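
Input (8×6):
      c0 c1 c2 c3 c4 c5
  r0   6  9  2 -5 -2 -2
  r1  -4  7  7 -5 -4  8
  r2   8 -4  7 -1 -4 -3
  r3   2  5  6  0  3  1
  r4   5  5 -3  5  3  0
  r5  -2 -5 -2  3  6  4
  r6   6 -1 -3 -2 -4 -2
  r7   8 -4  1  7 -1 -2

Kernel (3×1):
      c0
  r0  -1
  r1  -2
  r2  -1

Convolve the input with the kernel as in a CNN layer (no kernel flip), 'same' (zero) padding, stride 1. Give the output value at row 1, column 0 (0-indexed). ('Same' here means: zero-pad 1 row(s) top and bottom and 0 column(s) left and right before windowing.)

The receptive field on the zero-padded input at this output position is [6 / -4 / 8]. Elementwise product with the kernel and sum: 6·-1 + -4·-2 + 8·-1.

-6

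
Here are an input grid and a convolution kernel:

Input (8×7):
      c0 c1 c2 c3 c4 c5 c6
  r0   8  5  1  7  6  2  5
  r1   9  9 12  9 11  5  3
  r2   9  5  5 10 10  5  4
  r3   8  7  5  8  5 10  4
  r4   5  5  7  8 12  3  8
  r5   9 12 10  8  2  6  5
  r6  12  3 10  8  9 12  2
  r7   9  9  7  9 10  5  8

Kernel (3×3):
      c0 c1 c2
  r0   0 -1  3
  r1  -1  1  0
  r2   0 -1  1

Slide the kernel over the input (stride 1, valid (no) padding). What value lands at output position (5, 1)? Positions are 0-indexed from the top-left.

The receptive field on the input at this output position is [12 10 8 / 3 10 8 / 9 7 9]. Elementwise product with the kernel and sum: 10·-1 + 8·3 + 3·-1 + 10·1 + 7·-1 + 9·1.

23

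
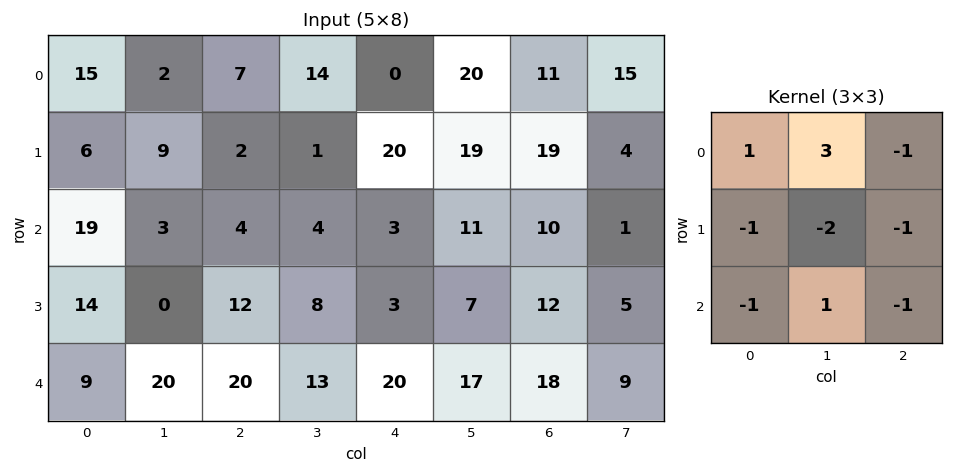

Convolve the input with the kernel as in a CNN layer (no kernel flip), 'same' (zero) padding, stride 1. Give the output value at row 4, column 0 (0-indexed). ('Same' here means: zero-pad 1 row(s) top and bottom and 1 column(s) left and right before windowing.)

4

The receptive field on the zero-padded input at this output position is [0 14 0 / 0 9 20 / 0 0 0]. Elementwise product with the kernel and sum: 0·1 + 14·3 + 0·-1 + 0·-1 + 9·-2 + 20·-1 + 0·-1 + 0·1 + 0·-1.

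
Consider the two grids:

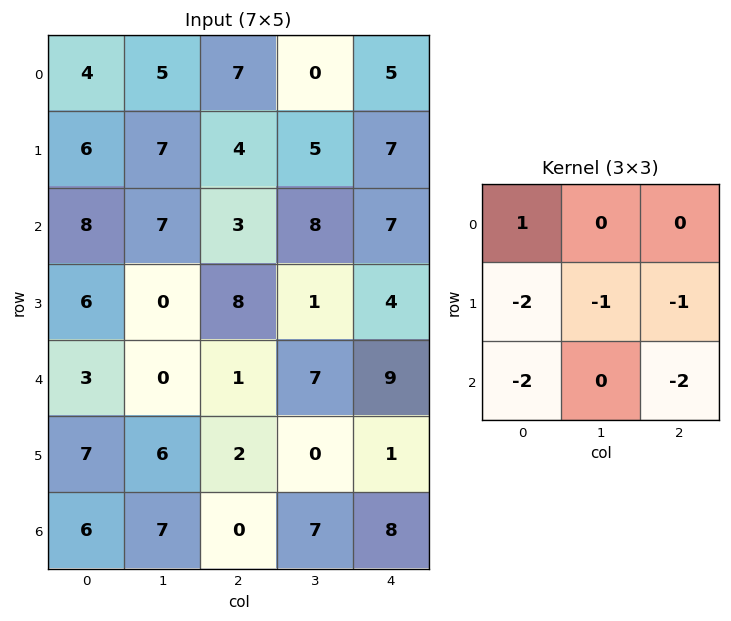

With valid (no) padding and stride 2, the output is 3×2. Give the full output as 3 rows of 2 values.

Output[0,0]: The receptive field on the input at this output position is [4 5 7 / 6 7 4 / 8 7 3]. Elementwise product with the kernel and sum: 4·1 + 6·-2 + 7·-1 + 4·-1 + 8·-2 + 3·-2.
Output[0,1]: The receptive field on the input at this output position is [7 0 5 / 4 5 7 / 3 8 7]. Elementwise product with the kernel and sum: 7·1 + 4·-2 + 5·-1 + 7·-1 + 3·-2 + 7·-2.

-41 -33
-20 -38
-31 -20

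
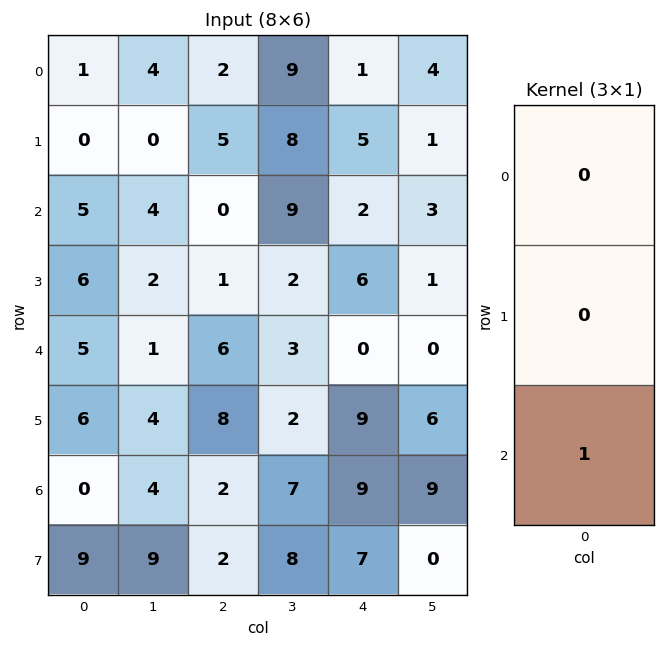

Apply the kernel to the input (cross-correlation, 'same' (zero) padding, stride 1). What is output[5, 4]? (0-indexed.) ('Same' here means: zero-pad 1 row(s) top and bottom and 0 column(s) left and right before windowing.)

9

The receptive field on the zero-padded input at this output position is [0 / 9 / 9]. Elementwise product with the kernel and sum: 9·1.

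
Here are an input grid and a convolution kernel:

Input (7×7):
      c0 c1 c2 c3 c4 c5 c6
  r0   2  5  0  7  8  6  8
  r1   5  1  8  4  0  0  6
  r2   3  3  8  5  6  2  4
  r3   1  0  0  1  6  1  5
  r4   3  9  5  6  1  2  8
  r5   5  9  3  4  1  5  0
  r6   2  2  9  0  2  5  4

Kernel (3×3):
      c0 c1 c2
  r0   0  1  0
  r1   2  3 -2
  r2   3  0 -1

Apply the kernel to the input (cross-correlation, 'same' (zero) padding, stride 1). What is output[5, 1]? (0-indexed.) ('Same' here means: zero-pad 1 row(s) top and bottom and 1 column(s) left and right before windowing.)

The receptive field on the zero-padded input at this output position is [3 9 5 / 5 9 3 / 2 2 9]. Elementwise product with the kernel and sum: 9·1 + 5·2 + 9·3 + 3·-2 + 2·3 + 9·-1.

37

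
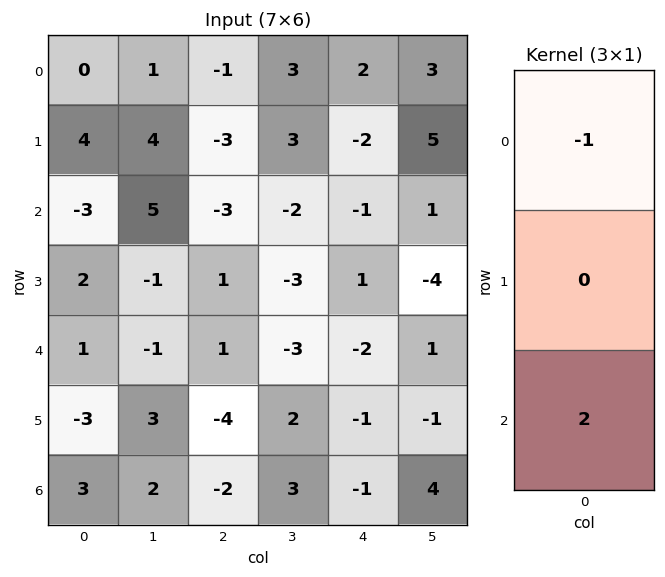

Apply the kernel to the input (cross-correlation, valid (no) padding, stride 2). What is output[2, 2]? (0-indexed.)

The receptive field on the input at this output position is [-2 / -1 / -1]. Elementwise product with the kernel and sum: -2·-1 + -1·2.

0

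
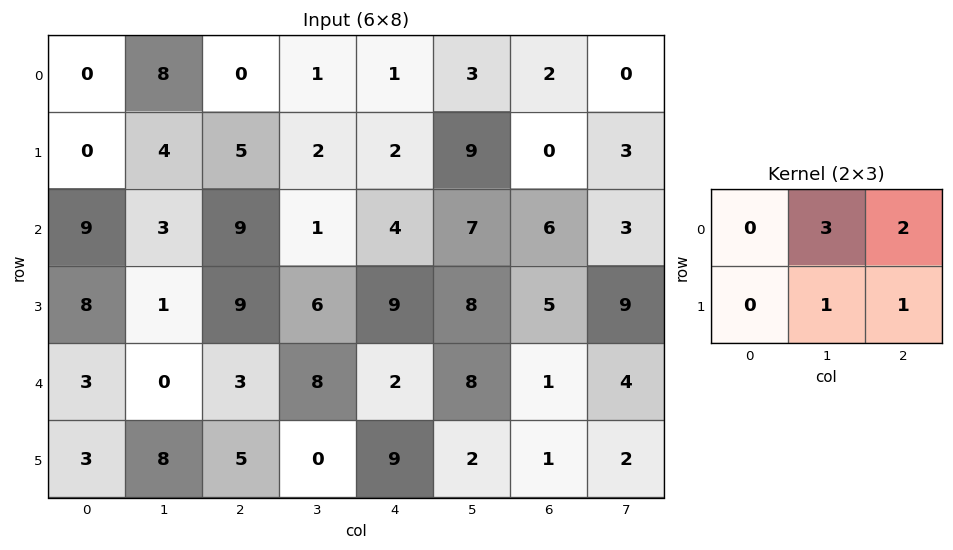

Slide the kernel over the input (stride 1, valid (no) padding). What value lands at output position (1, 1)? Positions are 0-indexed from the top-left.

The receptive field on the input at this output position is [4 5 2 / 3 9 1]. Elementwise product with the kernel and sum: 5·3 + 2·2 + 9·1 + 1·1.

29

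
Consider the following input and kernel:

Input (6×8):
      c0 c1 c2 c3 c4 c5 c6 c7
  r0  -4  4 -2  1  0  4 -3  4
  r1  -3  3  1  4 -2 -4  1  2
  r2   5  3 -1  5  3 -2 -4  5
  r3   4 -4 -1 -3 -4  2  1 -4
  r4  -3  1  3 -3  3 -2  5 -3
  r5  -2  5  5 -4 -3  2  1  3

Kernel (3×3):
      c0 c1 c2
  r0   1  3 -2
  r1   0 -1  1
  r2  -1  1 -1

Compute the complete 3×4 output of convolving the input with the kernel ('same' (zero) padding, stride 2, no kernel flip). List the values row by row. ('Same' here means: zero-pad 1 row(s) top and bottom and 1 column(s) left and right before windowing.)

2 -3 2 10
-9 10 -2 7
17 -3 -25 1

Output[0,0]: The receptive field on the zero-padded input at this output position is [0 0 0 / 0 -4 4 / 0 -3 3]. Elementwise product with the kernel and sum: 0·1 + 0·3 + 0·-2 + -4·-1 + 4·1 + 0·-1 + -3·1 + 3·-1.
Output[0,1]: The receptive field on the zero-padded input at this output position is [0 0 0 / 4 -2 1 / 3 1 4]. Elementwise product with the kernel and sum: 0·1 + 0·3 + 0·-2 + -2·-1 + 1·1 + 3·-1 + 1·1 + 4·-1.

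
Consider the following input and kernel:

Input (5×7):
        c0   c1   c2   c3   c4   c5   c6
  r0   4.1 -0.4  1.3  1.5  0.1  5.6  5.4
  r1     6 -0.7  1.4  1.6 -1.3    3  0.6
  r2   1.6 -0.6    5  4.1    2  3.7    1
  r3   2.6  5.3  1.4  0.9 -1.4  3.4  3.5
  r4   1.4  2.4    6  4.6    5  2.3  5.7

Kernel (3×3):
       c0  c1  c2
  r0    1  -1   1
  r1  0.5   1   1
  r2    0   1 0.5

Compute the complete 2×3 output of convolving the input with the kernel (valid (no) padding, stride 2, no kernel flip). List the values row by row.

11.4 6 7.05
20.6 10.2 10.65

Output[0,0]: The receptive field on the input at this output position is [4.1 -0.4 1.3 / 6 -0.7 1.4 / 1.6 -0.6 5]. Elementwise product with the kernel and sum: 4.1·1 + -0.4·-1 + 1.3·1 + 6·0.5 + -0.7·1 + 1.4·1 + -0.6·1 + 5·0.5.
Output[0,1]: The receptive field on the input at this output position is [1.3 1.5 0.1 / 1.4 1.6 -1.3 / 5 4.1 2]. Elementwise product with the kernel and sum: 1.3·1 + 1.5·-1 + 0.1·1 + 1.4·0.5 + 1.6·1 + -1.3·1 + 4.1·1 + 2·0.5.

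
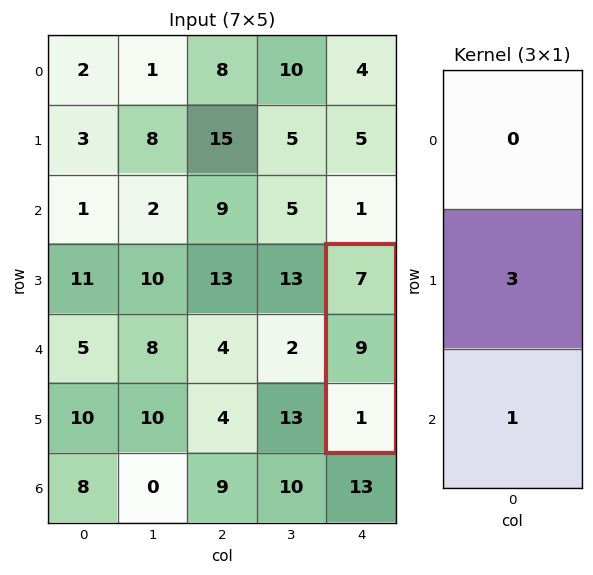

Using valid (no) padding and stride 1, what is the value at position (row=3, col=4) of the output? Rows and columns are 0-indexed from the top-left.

28

The receptive field on the input at this output position is [7 / 9 / 1]. Elementwise product with the kernel and sum: 9·3 + 1·1.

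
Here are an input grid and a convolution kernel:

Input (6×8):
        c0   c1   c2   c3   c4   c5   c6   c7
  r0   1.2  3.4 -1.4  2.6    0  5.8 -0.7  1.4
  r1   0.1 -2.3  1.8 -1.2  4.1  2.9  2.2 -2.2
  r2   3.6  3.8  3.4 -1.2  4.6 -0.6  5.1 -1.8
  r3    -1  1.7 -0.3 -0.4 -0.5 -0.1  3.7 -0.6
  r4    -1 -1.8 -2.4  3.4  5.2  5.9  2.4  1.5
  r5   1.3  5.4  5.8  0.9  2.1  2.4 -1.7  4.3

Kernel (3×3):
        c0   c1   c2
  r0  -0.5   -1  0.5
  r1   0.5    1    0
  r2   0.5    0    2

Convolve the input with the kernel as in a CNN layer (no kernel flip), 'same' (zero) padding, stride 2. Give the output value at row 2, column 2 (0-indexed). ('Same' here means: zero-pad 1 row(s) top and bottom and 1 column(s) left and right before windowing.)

12.8

The receptive field on the zero-padded input at this output position is [-0.4 -0.5 -0.1 / 3.4 5.2 5.9 / 0.9 2.1 2.4]. Elementwise product with the kernel and sum: -0.4·-0.5 + -0.5·-1 + -0.1·0.5 + 3.4·0.5 + 5.2·1 + 0.9·0.5 + 2.4·2.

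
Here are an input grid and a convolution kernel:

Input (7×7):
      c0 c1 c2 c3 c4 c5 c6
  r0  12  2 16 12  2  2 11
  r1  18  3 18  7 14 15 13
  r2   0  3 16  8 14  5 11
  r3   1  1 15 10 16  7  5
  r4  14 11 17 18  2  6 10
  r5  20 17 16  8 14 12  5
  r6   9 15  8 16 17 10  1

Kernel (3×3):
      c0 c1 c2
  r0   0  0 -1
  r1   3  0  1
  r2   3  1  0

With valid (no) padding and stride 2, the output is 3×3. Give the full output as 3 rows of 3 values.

59 122 91
55 116 54
101 100 98

Output[0,0]: The receptive field on the input at this output position is [12 2 16 / 18 3 18 / 0 3 16]. Elementwise product with the kernel and sum: 16·-1 + 18·3 + 18·1 + 0·3 + 3·1.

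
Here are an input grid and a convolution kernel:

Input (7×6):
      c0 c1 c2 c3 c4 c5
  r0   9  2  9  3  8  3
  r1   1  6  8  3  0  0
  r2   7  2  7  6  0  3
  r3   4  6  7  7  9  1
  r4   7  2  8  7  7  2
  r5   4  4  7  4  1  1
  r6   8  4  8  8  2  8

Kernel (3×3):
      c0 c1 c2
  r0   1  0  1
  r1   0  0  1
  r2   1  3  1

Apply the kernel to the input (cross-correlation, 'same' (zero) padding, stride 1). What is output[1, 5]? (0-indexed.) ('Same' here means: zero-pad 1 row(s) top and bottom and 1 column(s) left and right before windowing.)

The receptive field on the zero-padded input at this output position is [8 3 0 / 0 0 0 / 0 3 0]. Elementwise product with the kernel and sum: 8·1 + 0·1 + 0·1 + 0·1 + 3·3 + 0·1.

17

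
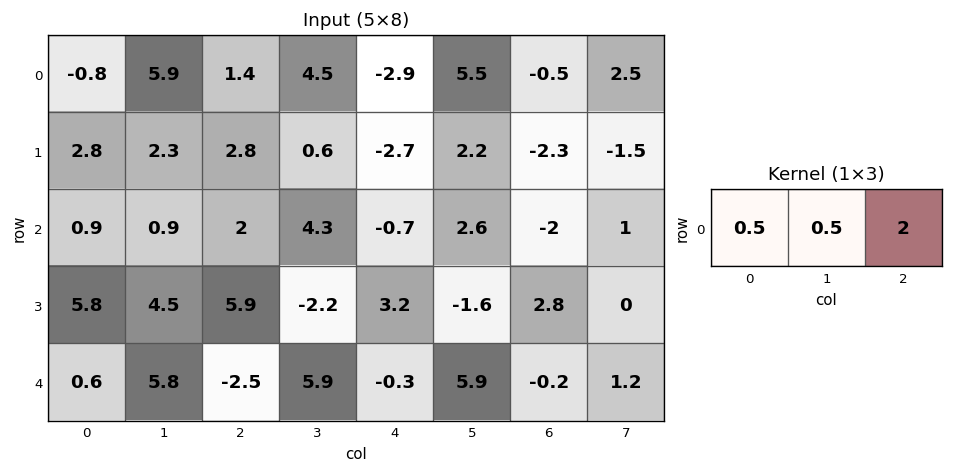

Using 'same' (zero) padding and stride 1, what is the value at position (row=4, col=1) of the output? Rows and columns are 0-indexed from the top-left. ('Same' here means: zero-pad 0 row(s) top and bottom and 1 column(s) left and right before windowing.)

-1.8

The receptive field on the zero-padded input at this output position is [0.6 5.8 -2.5]. Elementwise product with the kernel and sum: 0.6·0.5 + 5.8·0.5 + -2.5·2.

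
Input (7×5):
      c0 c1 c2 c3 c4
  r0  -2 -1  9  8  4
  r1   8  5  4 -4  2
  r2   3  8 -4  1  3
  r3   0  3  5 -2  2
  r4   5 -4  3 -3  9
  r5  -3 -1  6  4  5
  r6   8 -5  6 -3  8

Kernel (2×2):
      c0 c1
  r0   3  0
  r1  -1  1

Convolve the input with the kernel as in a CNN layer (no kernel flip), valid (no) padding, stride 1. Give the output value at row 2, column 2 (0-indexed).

The receptive field on the input at this output position is [-4 1 / 5 -2]. Elementwise product with the kernel and sum: -4·3 + 5·-1 + -2·1.

-19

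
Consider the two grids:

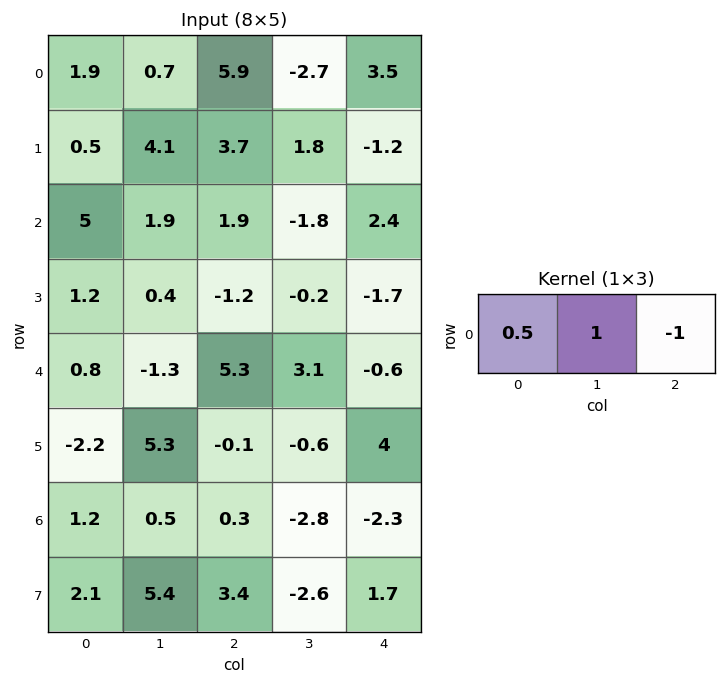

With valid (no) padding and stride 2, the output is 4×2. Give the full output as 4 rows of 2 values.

-4.25 -3.25
2.5 -3.25
-6.2 6.35
0.8 -0.35

Output[0,0]: The receptive field on the input at this output position is [1.9 0.7 5.9]. Elementwise product with the kernel and sum: 1.9·0.5 + 0.7·1 + 5.9·-1.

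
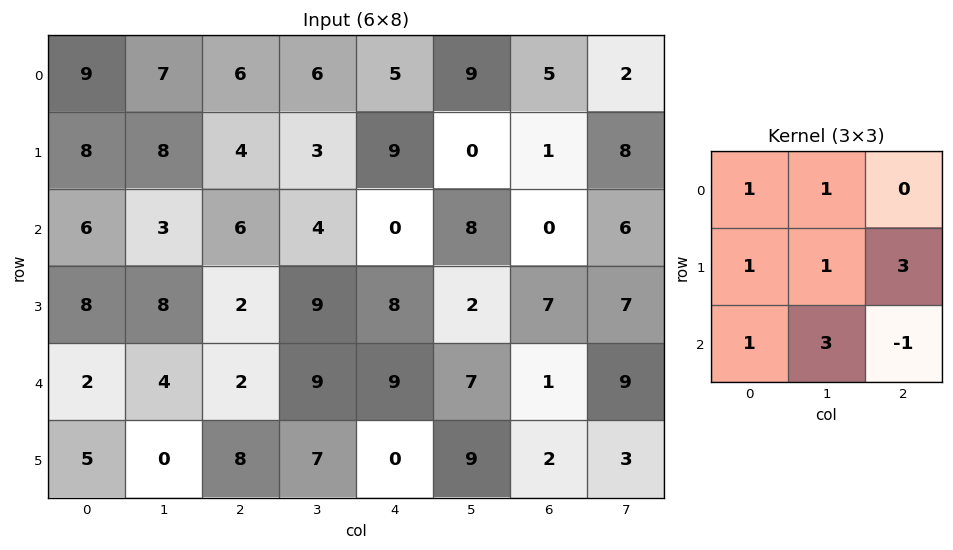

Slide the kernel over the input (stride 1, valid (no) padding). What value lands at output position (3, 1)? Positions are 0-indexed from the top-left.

The receptive field on the input at this output position is [8 2 9 / 4 2 9 / 0 8 7]. Elementwise product with the kernel and sum: 8·1 + 2·1 + 4·1 + 2·1 + 9·3 + 0·1 + 8·3 + 7·-1.

60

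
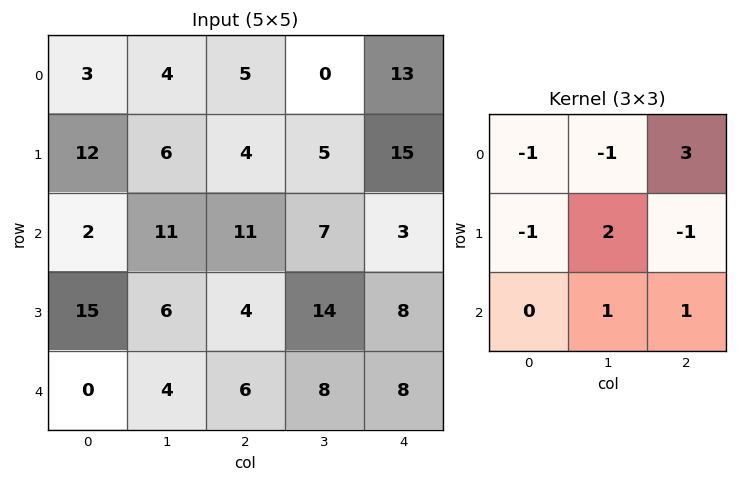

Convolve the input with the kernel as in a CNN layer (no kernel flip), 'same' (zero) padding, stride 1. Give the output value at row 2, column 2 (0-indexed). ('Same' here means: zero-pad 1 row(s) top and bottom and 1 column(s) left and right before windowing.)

27

The receptive field on the zero-padded input at this output position is [6 4 5 / 11 11 7 / 6 4 14]. Elementwise product with the kernel and sum: 6·-1 + 4·-1 + 5·3 + 11·-1 + 11·2 + 7·-1 + 4·1 + 14·1.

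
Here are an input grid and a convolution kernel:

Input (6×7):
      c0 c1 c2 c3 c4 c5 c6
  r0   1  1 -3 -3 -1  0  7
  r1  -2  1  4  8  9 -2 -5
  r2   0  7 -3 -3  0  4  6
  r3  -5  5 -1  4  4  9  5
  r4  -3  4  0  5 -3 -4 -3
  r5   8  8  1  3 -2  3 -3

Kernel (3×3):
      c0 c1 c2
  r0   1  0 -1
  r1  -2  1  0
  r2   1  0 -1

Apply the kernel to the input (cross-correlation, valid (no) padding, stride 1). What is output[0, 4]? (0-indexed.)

-34

The receptive field on the input at this output position is [-1 0 7 / 9 -2 -5 / 0 4 6]. Elementwise product with the kernel and sum: -1·1 + 7·-1 + 9·-2 + -2·1 + 0·1 + 6·-1.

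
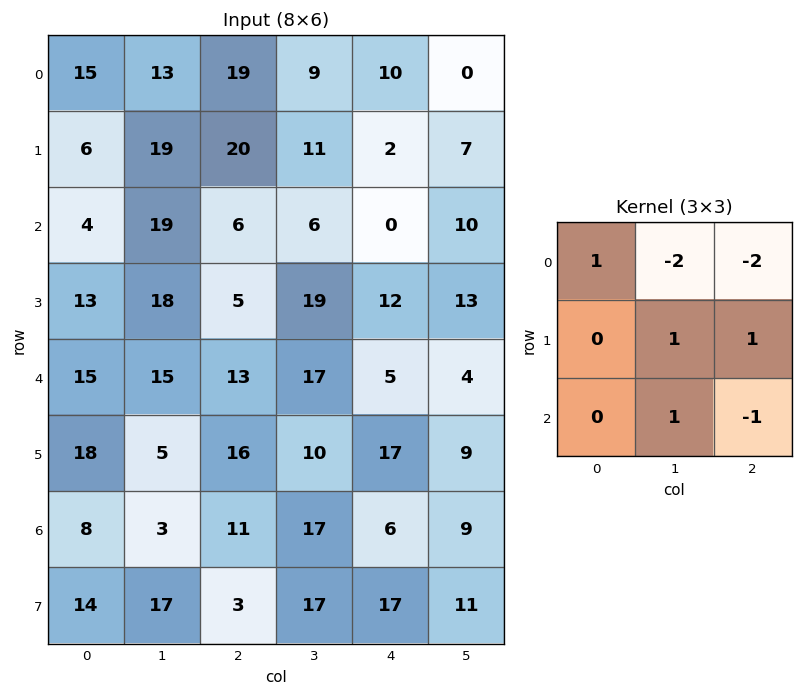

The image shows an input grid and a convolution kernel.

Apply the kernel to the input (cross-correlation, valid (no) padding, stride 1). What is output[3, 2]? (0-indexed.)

The receptive field on the input at this output position is [5 19 12 / 13 17 5 / 16 10 17]. Elementwise product with the kernel and sum: 5·1 + 19·-2 + 12·-2 + 17·1 + 5·1 + 10·1 + 17·-1.

-42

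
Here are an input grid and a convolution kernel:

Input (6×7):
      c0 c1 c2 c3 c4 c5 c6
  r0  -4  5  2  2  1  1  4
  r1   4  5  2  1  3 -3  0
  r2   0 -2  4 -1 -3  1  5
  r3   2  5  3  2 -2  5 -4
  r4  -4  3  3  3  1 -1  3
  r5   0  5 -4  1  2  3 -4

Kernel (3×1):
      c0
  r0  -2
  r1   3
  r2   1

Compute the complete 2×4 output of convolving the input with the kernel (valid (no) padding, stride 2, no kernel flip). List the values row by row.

Output[0,0]: The receptive field on the input at this output position is [-4 / 4 / 0]. Elementwise product with the kernel and sum: -4·-2 + 4·3 + 0·1.
Output[0,1]: The receptive field on the input at this output position is [2 / 2 / 4]. Elementwise product with the kernel and sum: 2·-2 + 2·3 + 4·1.

20 6 4 -3
2 4 1 -19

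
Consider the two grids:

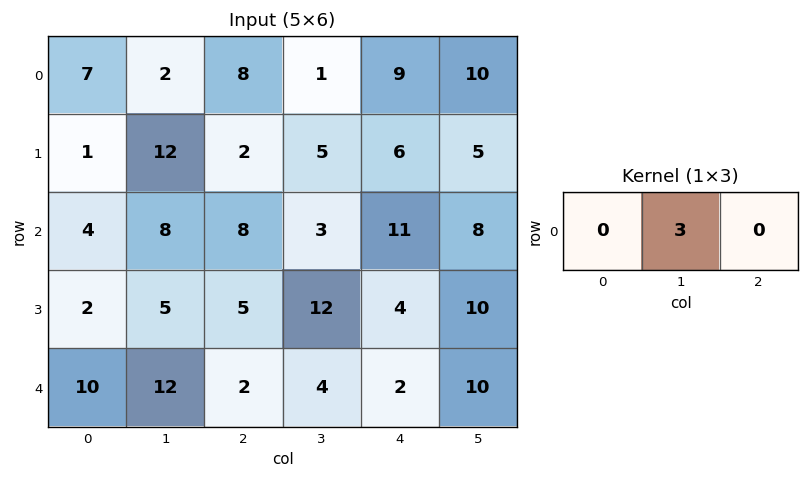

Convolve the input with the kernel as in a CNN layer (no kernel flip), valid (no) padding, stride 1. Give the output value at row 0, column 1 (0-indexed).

24

The receptive field on the input at this output position is [2 8 1]. Elementwise product with the kernel and sum: 8·3.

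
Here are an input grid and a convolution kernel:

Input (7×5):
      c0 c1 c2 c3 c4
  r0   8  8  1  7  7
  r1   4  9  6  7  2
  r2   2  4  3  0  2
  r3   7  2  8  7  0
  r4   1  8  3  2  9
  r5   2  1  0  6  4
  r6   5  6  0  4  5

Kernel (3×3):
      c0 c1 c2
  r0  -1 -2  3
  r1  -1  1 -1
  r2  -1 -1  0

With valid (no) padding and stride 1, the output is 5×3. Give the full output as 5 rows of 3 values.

Output[0,0]: The receptive field on the input at this output position is [8 8 1 / 4 9 6 / 2 4 3]. Elementwise product with the kernel and sum: 8·-1 + 8·-2 + 1·3 + 4·-1 + 9·1 + 6·-1 + 2·-1 + 4·-1.

-28 -6 2
-14 -11 -34
-23 -22 -3
14 -5 -38
-20 -21 18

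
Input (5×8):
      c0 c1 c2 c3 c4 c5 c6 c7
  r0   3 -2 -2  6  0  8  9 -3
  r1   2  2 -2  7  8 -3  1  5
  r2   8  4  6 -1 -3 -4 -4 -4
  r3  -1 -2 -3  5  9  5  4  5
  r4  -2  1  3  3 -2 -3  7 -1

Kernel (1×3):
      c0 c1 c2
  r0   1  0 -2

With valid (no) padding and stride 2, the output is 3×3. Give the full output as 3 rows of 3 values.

Output[0,0]: The receptive field on the input at this output position is [3 -2 -2]. Elementwise product with the kernel and sum: 3·1 + -2·-2.
Output[0,1]: The receptive field on the input at this output position is [-2 6 0]. Elementwise product with the kernel and sum: -2·1 + 0·-2.

7 -2 -18
-4 12 5
-8 7 -16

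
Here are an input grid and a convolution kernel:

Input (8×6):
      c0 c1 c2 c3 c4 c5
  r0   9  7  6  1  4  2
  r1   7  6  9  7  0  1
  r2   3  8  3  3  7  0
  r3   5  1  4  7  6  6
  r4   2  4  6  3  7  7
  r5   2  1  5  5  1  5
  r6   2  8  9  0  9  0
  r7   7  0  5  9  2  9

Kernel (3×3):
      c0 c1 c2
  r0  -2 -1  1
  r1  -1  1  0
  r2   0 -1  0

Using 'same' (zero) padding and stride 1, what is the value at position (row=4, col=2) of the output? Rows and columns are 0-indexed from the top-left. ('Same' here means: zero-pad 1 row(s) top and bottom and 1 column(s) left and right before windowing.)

The receptive field on the zero-padded input at this output position is [1 4 7 / 4 6 3 / 1 5 5]. Elementwise product with the kernel and sum: 1·-2 + 4·-1 + 7·1 + 4·-1 + 6·1 + 5·-1.

-2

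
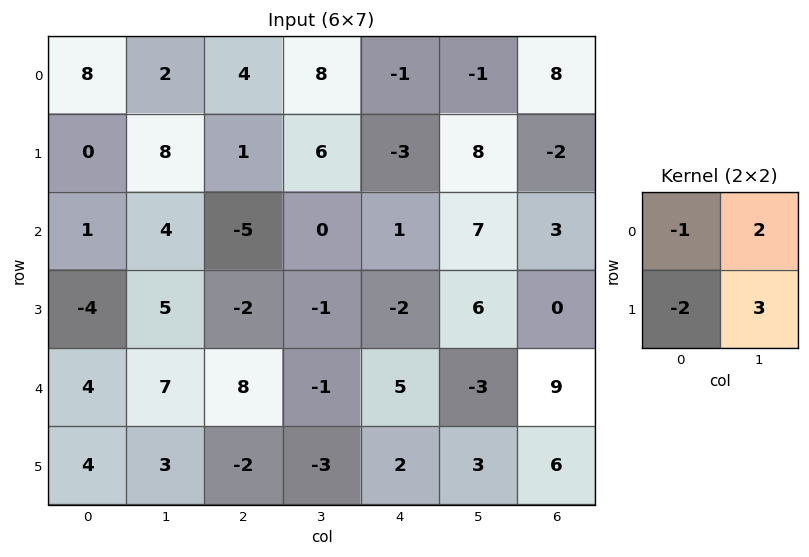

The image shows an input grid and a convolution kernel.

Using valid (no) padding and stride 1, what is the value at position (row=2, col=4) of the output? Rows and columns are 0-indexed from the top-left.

The receptive field on the input at this output position is [1 7 / -2 6]. Elementwise product with the kernel and sum: 1·-1 + 7·2 + -2·-2 + 6·3.

35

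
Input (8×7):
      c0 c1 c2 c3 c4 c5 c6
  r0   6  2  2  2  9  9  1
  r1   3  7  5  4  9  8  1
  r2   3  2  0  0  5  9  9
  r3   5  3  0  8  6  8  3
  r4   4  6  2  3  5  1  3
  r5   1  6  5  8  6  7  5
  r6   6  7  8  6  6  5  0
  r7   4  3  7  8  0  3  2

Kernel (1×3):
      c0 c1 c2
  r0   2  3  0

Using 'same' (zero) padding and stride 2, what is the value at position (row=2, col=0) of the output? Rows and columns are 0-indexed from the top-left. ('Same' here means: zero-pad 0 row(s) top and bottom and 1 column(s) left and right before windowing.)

12

The receptive field on the zero-padded input at this output position is [0 4 6]. Elementwise product with the kernel and sum: 0·2 + 4·3.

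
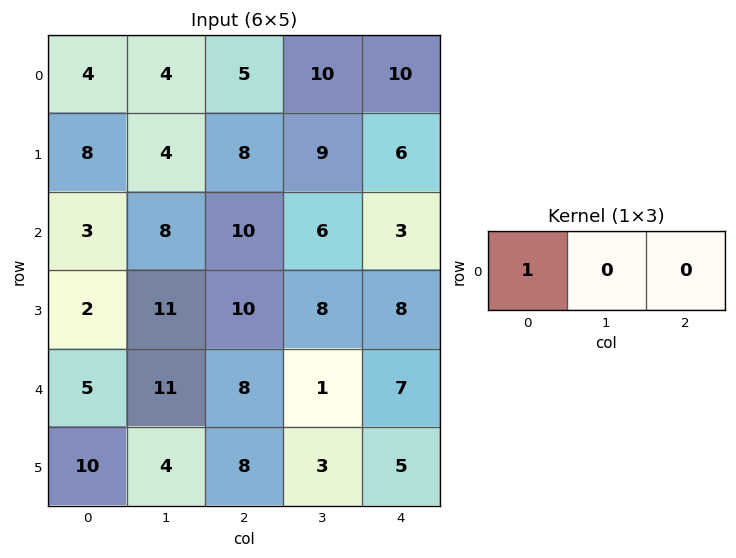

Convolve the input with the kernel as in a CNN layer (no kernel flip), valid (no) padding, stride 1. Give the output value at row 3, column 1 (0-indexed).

The receptive field on the input at this output position is [11 10 8]. Elementwise product with the kernel and sum: 11·1.

11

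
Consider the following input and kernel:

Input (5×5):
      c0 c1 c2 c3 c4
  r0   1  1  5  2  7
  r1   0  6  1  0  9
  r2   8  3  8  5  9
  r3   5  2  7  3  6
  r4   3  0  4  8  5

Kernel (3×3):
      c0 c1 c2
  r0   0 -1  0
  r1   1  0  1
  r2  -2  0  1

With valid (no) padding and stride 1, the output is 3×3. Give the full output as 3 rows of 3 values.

-8 0 1
7 6 9
7 5 5

Output[0,0]: The receptive field on the input at this output position is [1 1 5 / 0 6 1 / 8 3 8]. Elementwise product with the kernel and sum: 1·-1 + 0·1 + 1·1 + 8·-2 + 8·1.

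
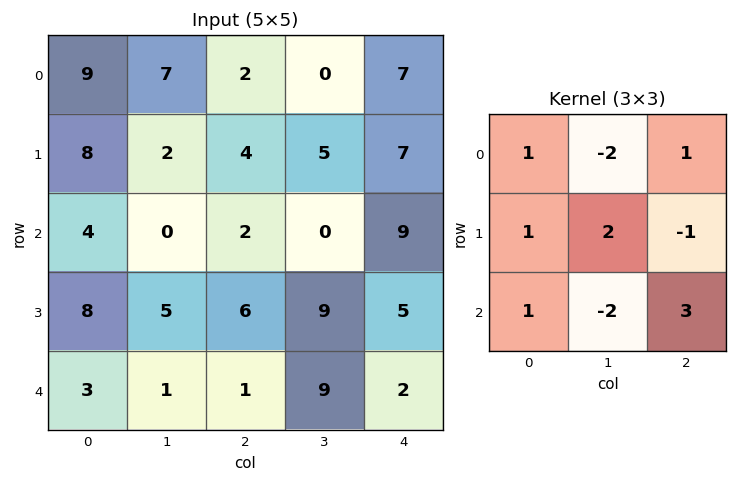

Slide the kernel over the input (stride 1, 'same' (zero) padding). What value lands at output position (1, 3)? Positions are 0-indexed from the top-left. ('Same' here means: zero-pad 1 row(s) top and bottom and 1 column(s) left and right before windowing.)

45

The receptive field on the zero-padded input at this output position is [2 0 7 / 4 5 7 / 2 0 9]. Elementwise product with the kernel and sum: 2·1 + 0·-2 + 7·1 + 4·1 + 5·2 + 7·-1 + 2·1 + 0·-2 + 9·3.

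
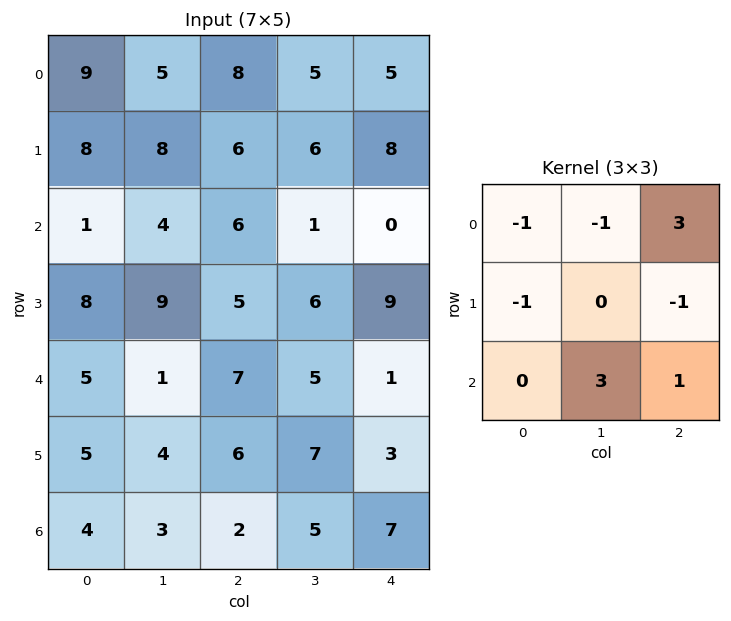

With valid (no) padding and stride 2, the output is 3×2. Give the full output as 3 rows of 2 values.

Output[0,0]: The receptive field on the input at this output position is [9 5 8 / 8 8 6 / 1 4 6]. Elementwise product with the kernel and sum: 9·-1 + 5·-1 + 8·3 + 8·-1 + 6·-1 + 4·3 + 6·1.

14 -9
10 -5
15 4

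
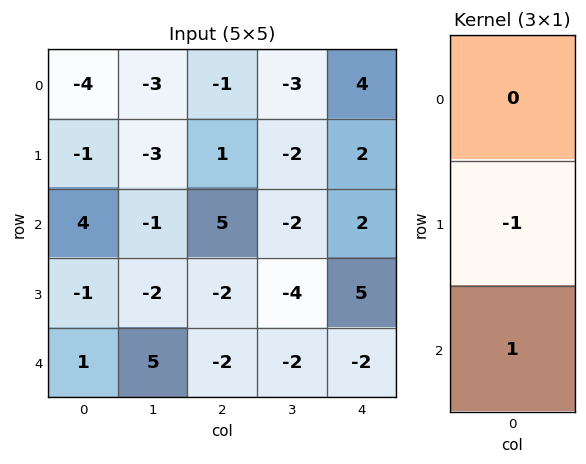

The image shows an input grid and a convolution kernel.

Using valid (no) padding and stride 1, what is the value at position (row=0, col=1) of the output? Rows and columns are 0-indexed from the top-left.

The receptive field on the input at this output position is [-3 / -3 / -1]. Elementwise product with the kernel and sum: -3·-1 + -1·1.

2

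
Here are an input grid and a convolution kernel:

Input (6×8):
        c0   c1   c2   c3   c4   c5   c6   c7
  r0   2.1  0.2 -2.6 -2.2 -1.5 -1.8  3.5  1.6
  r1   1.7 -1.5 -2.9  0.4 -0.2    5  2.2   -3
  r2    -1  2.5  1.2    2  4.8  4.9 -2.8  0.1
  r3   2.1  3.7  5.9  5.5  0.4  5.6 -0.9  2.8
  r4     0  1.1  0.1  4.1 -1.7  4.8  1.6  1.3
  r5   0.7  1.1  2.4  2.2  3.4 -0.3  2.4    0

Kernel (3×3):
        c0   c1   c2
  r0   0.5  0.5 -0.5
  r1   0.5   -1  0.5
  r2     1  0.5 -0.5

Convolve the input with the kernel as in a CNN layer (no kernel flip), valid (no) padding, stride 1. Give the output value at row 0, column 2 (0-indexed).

-3.8

The receptive field on the input at this output position is [-2.6 -2.2 -1.5 / -2.9 0.4 -0.2 / 1.2 2 4.8]. Elementwise product with the kernel and sum: -2.6·0.5 + -2.2·0.5 + -1.5·-0.5 + -2.9·0.5 + 0.4·-1 + -0.2·0.5 + 1.2·1 + 2·0.5 + 4.8·-0.5.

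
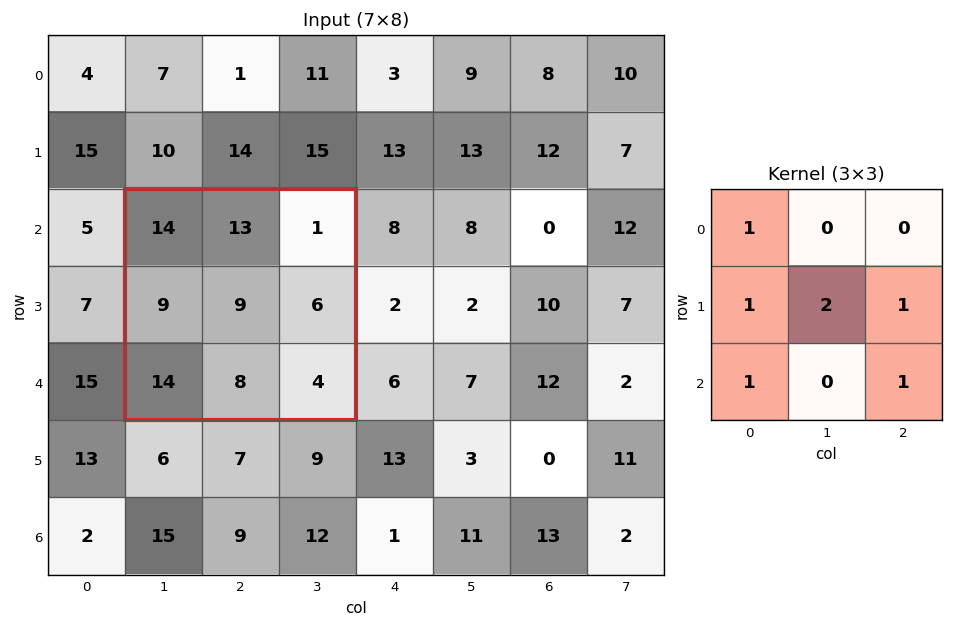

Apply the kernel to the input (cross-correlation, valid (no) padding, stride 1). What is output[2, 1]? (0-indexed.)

The receptive field on the input at this output position is [14 13 1 / 9 9 6 / 14 8 4]. Elementwise product with the kernel and sum: 14·1 + 9·1 + 9·2 + 6·1 + 14·1 + 4·1.

65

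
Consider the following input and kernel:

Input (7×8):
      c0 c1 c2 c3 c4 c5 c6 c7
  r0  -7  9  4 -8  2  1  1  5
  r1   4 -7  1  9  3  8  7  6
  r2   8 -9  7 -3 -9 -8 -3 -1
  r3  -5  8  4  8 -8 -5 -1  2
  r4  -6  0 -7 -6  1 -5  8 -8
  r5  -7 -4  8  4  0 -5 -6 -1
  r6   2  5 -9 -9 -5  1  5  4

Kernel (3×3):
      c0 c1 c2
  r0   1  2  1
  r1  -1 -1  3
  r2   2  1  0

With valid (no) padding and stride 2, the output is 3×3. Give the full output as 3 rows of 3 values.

Output[0,0]: The receptive field on the input at this output position is [-7 9 4 / 4 -7 1 / 8 -9 7]. Elementwise product with the kernel and sum: -7·1 + 9·2 + 4·1 + 4·-1 + -7·-1 + 1·3 + 8·2 + -9·1.
Output[0,1]: The receptive field on the input at this output position is [4 -8 2 / 1 9 3 / 7 -3 -9]. Elementwise product with the kernel and sum: 4·1 + -8·2 + 2·1 + 1·-1 + 9·-1 + 3·3 + 7·2 + -3·1.

28 0 -11
-6 -64 -21
31 -57 -23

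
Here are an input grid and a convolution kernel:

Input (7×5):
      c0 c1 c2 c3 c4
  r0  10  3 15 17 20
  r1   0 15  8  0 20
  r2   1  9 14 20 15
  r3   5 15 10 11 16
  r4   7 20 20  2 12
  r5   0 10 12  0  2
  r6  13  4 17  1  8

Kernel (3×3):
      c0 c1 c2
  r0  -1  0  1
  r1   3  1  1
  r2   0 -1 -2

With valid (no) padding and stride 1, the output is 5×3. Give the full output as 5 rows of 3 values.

Output[0,0]: The receptive field on the input at this output position is [10 3 15 / 0 15 8 / 1 9 14]. Elementwise product with the kernel and sum: 10·-1 + 15·1 + 0·3 + 15·1 + 8·1 + 9·-1 + 14·-2.

-9 13 -1
-1 14 46
-7 53 32
32 66 76
-3 5 13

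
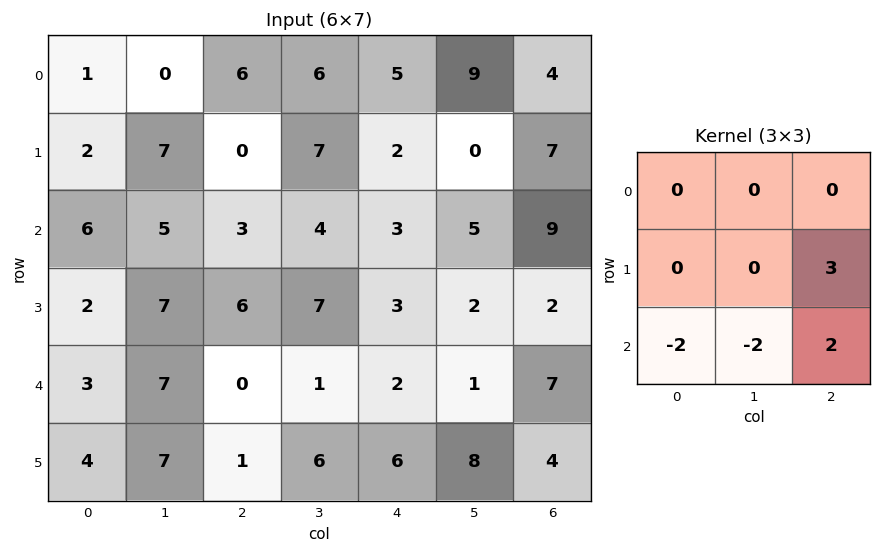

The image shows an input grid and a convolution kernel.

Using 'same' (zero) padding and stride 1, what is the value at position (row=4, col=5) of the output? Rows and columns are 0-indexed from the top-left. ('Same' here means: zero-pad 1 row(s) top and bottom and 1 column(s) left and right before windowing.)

The receptive field on the zero-padded input at this output position is [3 2 2 / 2 1 7 / 6 8 4]. Elementwise product with the kernel and sum: 7·3 + 6·-2 + 8·-2 + 4·2.

1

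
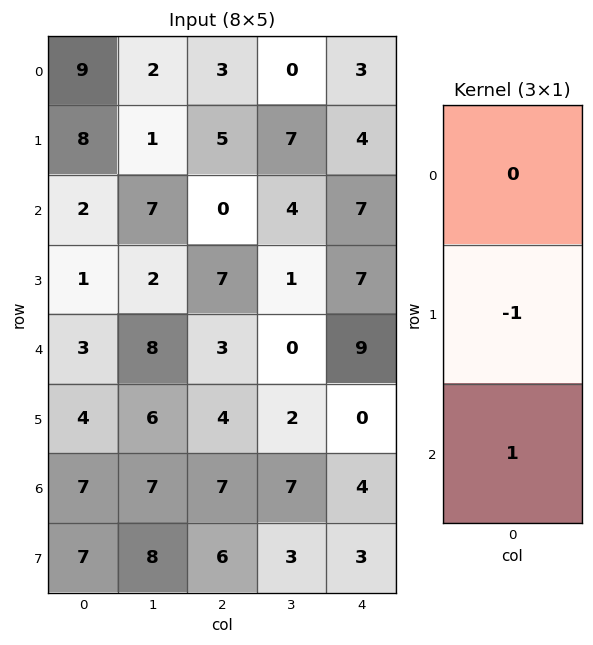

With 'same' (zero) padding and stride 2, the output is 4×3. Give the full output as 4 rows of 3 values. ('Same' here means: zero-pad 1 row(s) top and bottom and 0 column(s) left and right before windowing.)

Output[0,0]: The receptive field on the zero-padded input at this output position is [0 / 9 / 8]. Elementwise product with the kernel and sum: 9·-1 + 8·1.

-1 2 1
-1 7 0
1 1 -9
0 -1 -1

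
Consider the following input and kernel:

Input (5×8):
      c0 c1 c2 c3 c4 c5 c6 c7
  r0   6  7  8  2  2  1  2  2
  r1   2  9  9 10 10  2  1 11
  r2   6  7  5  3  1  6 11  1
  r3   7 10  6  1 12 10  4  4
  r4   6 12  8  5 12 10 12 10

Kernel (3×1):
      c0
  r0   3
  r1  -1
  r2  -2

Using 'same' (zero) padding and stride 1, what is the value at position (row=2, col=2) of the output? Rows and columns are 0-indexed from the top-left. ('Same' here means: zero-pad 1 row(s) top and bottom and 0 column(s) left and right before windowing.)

10

The receptive field on the zero-padded input at this output position is [9 / 5 / 6]. Elementwise product with the kernel and sum: 9·3 + 5·-1 + 6·-2.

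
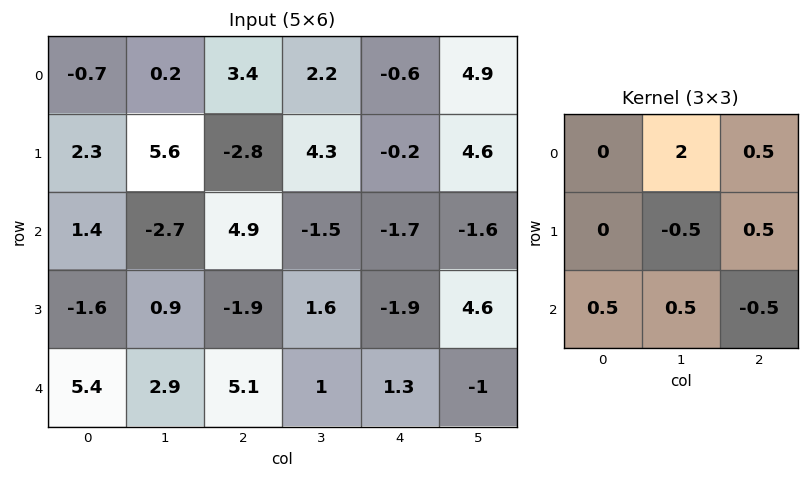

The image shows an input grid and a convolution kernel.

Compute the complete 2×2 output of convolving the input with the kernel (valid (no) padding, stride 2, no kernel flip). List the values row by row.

Output[0,0]: The receptive field on the input at this output position is [-0.7 0.2 3.4 / 2.3 5.6 -2.8 / 1.4 -2.7 4.9]. Elementwise product with the kernel and sum: 0.2·2 + 3.4·0.5 + 5.6·-0.5 + -2.8·0.5 + 1.4·0.5 + -2.7·0.5 + 4.9·-0.5.

-5.2 4.4
-2.75 -3.2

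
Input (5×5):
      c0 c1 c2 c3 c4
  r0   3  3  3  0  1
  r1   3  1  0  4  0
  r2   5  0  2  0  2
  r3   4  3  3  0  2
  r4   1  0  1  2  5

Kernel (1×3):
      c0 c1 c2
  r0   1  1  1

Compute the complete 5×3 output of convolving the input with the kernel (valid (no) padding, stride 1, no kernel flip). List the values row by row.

Output[0,0]: The receptive field on the input at this output position is [3 3 3]. Elementwise product with the kernel and sum: 3·1 + 3·1 + 3·1.
Output[0,1]: The receptive field on the input at this output position is [3 3 0]. Elementwise product with the kernel and sum: 3·1 + 3·1 + 0·1.

9 6 4
4 5 4
7 2 4
10 6 5
2 3 8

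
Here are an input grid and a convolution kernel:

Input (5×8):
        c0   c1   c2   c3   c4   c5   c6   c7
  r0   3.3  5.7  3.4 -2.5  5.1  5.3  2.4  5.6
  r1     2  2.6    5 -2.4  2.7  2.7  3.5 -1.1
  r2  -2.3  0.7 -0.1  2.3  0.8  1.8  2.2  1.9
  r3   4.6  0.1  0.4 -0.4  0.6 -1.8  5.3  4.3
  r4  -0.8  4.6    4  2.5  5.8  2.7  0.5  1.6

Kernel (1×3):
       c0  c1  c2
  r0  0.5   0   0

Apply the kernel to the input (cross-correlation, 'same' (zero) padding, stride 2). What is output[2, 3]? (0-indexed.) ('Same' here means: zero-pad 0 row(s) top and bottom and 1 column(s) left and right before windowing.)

1.35

The receptive field on the zero-padded input at this output position is [2.7 0.5 1.6]. Elementwise product with the kernel and sum: 2.7·0.5.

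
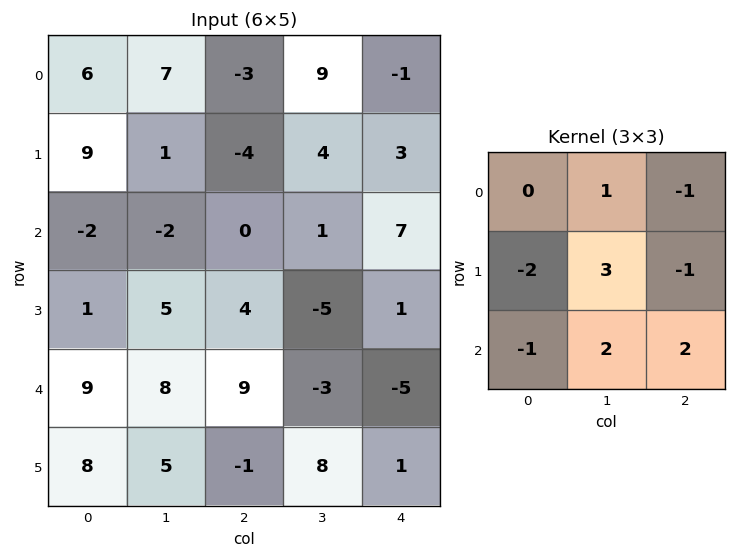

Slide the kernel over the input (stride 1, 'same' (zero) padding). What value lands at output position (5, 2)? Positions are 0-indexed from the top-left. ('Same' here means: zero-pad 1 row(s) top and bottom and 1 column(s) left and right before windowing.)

-9

The receptive field on the zero-padded input at this output position is [8 9 -3 / 5 -1 8 / 0 0 0]. Elementwise product with the kernel and sum: 9·1 + -3·-1 + 5·-2 + -1·3 + 8·-1 + 0·-1 + 0·2 + 0·2.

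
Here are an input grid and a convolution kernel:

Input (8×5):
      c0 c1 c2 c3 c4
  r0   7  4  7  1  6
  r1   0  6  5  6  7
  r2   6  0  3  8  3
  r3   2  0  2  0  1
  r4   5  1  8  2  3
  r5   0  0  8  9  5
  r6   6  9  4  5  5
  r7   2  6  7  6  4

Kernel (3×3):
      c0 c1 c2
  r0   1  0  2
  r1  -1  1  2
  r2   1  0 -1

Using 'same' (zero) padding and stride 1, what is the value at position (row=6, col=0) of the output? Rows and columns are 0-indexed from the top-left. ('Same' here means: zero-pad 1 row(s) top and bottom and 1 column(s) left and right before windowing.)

18

The receptive field on the zero-padded input at this output position is [0 0 0 / 0 6 9 / 0 2 6]. Elementwise product with the kernel and sum: 0·1 + 0·2 + 0·-1 + 6·1 + 9·2 + 0·1 + 6·-1.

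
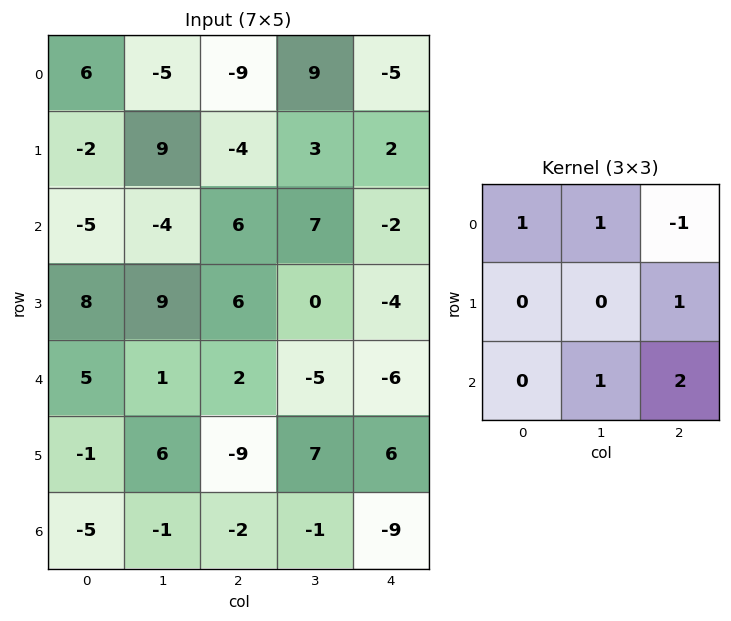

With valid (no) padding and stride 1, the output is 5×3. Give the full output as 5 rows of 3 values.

14 0 10
38 15 -13
-4 -13 -6
1 15 23
-10 11 -10

Output[0,0]: The receptive field on the input at this output position is [6 -5 -9 / -2 9 -4 / -5 -4 6]. Elementwise product with the kernel and sum: 6·1 + -5·1 + -9·-1 + -4·1 + -4·1 + 6·2.
Output[0,1]: The receptive field on the input at this output position is [-5 -9 9 / 9 -4 3 / -4 6 7]. Elementwise product with the kernel and sum: -5·1 + -9·1 + 9·-1 + 3·1 + 6·1 + 7·2.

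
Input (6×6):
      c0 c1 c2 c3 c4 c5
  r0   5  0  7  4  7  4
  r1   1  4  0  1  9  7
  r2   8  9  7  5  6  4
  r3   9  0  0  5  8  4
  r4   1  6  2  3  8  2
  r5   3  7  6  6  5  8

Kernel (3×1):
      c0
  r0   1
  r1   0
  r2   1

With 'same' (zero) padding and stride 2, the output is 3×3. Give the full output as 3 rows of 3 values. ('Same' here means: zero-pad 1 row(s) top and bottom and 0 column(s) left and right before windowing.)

Output[0,0]: The receptive field on the zero-padded input at this output position is [0 / 5 / 1]. Elementwise product with the kernel and sum: 0·1 + 1·1.
Output[0,1]: The receptive field on the zero-padded input at this output position is [0 / 7 / 0]. Elementwise product with the kernel and sum: 0·1 + 0·1.

1 0 9
10 0 17
12 6 13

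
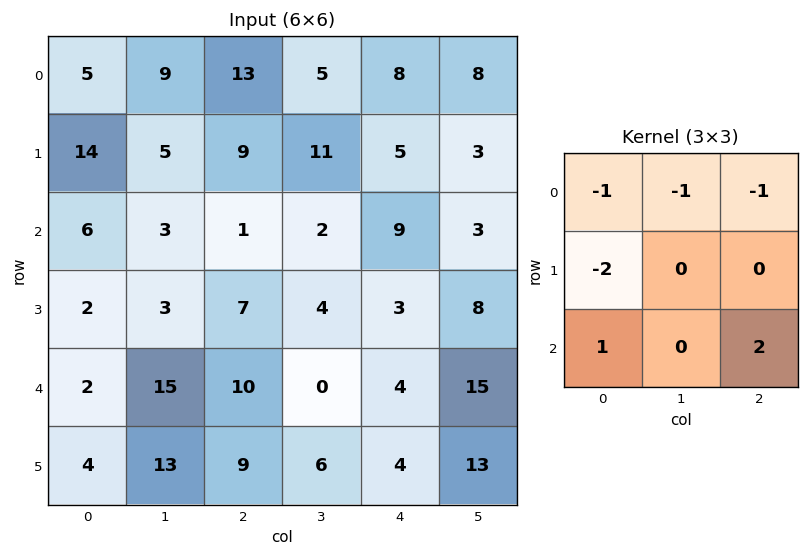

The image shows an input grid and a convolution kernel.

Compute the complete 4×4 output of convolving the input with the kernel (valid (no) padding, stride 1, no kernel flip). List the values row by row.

-47 -30 -25 -35
-24 -20 -14 -3
8 3 -8 8
6 -19 -17 17

Output[0,0]: The receptive field on the input at this output position is [5 9 13 / 14 5 9 / 6 3 1]. Elementwise product with the kernel and sum: 5·-1 + 9·-1 + 13·-1 + 14·-2 + 6·1 + 1·2.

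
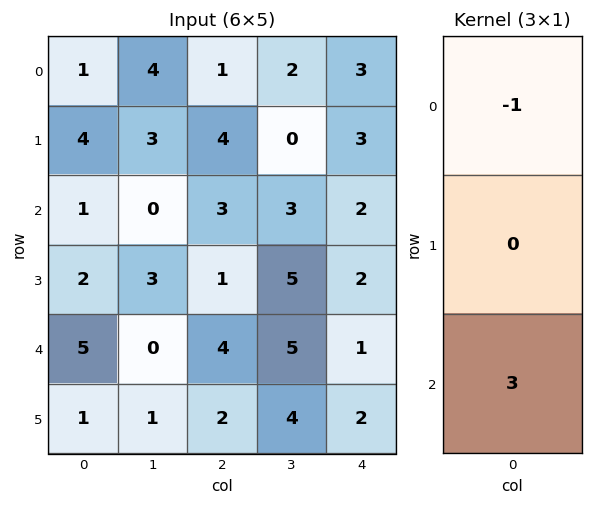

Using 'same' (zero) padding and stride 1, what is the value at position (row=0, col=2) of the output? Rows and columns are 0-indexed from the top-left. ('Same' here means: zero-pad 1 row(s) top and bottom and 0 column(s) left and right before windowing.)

12

The receptive field on the zero-padded input at this output position is [0 / 1 / 4]. Elementwise product with the kernel and sum: 0·-1 + 4·3.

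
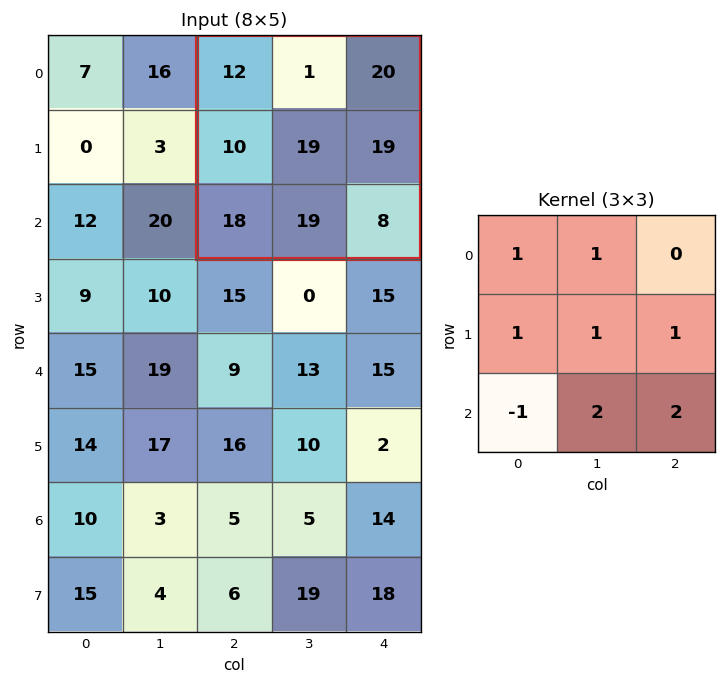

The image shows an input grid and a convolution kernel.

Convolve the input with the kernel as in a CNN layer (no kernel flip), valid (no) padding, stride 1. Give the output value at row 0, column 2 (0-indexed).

The receptive field on the input at this output position is [12 1 20 / 10 19 19 / 18 19 8]. Elementwise product with the kernel and sum: 12·1 + 1·1 + 10·1 + 19·1 + 19·1 + 18·-1 + 19·2 + 8·2.

97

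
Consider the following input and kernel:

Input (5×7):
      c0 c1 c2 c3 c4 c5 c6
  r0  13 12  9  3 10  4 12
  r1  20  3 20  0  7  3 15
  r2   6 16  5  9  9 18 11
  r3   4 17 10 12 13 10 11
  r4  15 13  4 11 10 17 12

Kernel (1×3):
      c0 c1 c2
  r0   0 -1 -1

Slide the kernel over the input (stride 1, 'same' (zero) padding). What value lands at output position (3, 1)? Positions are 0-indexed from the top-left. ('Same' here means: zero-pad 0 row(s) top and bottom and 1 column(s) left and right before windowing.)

The receptive field on the zero-padded input at this output position is [4 17 10]. Elementwise product with the kernel and sum: 17·-1 + 10·-1.

-27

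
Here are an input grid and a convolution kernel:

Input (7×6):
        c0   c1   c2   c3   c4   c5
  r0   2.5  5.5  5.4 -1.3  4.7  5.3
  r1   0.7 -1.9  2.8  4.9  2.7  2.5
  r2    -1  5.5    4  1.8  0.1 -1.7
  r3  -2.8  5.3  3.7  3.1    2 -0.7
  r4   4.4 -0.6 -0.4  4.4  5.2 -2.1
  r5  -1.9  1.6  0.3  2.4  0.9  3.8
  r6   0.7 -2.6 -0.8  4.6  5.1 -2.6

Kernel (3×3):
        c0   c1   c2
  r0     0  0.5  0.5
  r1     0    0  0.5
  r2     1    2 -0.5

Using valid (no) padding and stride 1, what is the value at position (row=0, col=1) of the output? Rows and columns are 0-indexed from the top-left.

17.1

The receptive field on the input at this output position is [5.5 5.4 -1.3 / -1.9 2.8 4.9 / 5.5 4 1.8]. Elementwise product with the kernel and sum: 5.4·0.5 + -1.3·0.5 + 4.9·0.5 + 5.5·1 + 4·2 + 1.8·-0.5.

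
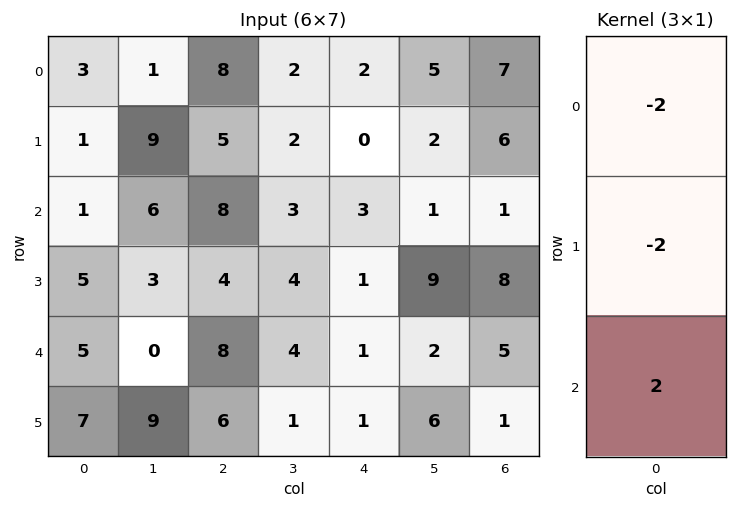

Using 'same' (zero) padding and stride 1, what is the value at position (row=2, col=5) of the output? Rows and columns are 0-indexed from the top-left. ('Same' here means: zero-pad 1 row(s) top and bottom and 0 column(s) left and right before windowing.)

12

The receptive field on the zero-padded input at this output position is [2 / 1 / 9]. Elementwise product with the kernel and sum: 2·-2 + 1·-2 + 9·2.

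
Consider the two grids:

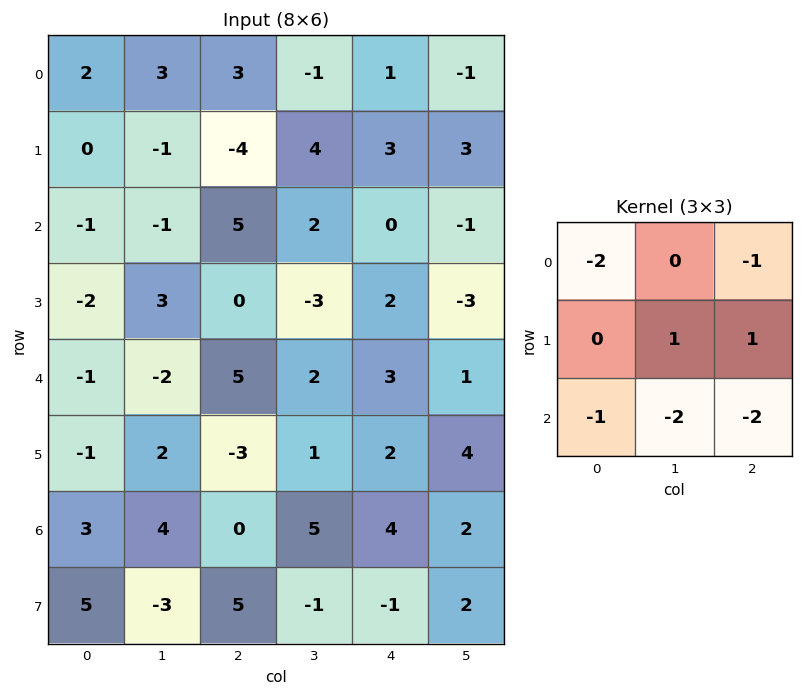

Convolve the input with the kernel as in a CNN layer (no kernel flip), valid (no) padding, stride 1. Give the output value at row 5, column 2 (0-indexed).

12

The receptive field on the input at this output position is [-3 1 2 / 0 5 4 / 5 -1 -1]. Elementwise product with the kernel and sum: -3·-2 + 2·-1 + 5·1 + 4·1 + 5·-1 + -1·-2 + -1·-2.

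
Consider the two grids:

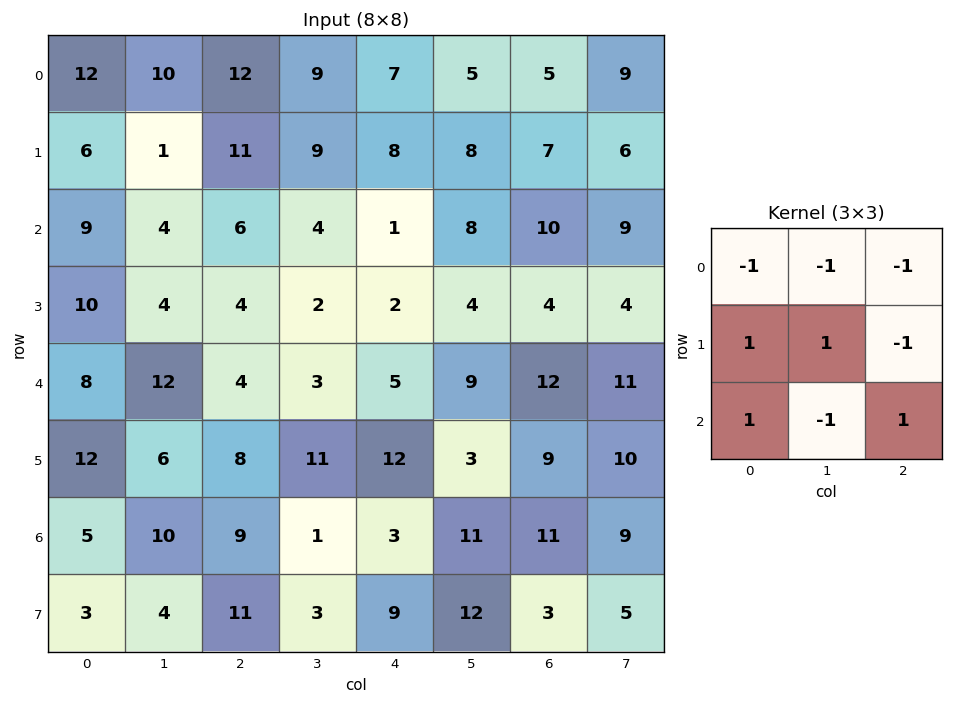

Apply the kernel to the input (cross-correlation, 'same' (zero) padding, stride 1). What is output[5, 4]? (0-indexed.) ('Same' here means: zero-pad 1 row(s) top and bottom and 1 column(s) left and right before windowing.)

The receptive field on the zero-padded input at this output position is [3 5 9 / 11 12 3 / 1 3 11]. Elementwise product with the kernel and sum: 3·-1 + 5·-1 + 9·-1 + 11·1 + 12·1 + 3·-1 + 1·1 + 3·-1 + 11·1.

12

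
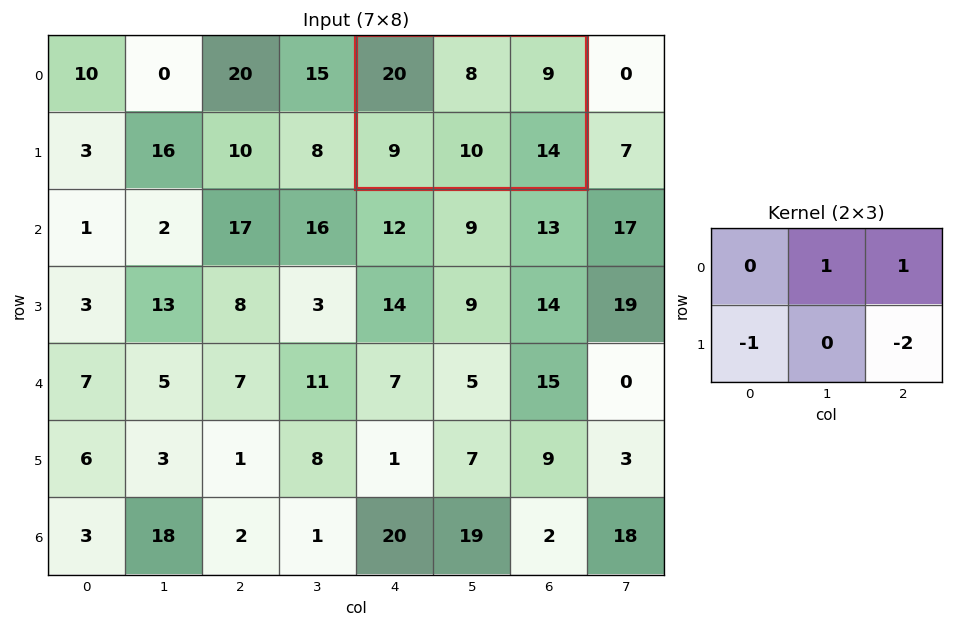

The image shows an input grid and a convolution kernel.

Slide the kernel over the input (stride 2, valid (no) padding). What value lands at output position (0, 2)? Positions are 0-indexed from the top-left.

-20

The receptive field on the input at this output position is [20 8 9 / 9 10 14]. Elementwise product with the kernel and sum: 8·1 + 9·1 + 9·-1 + 14·-2.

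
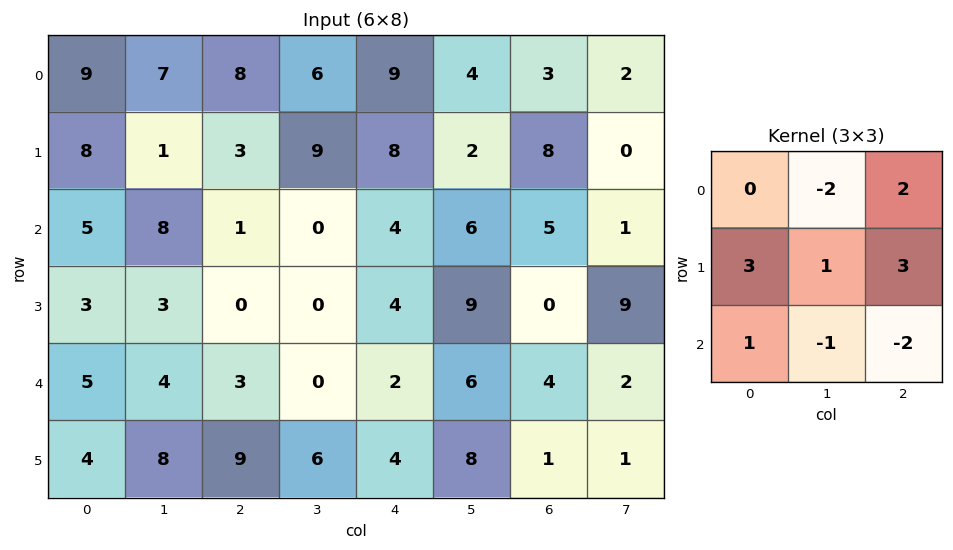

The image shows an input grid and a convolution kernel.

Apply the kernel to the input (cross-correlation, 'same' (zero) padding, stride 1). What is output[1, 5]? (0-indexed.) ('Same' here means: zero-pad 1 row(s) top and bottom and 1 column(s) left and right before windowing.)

36

The receptive field on the zero-padded input at this output position is [9 4 3 / 8 2 8 / 4 6 5]. Elementwise product with the kernel and sum: 4·-2 + 3·2 + 8·3 + 2·1 + 8·3 + 4·1 + 6·-1 + 5·-2.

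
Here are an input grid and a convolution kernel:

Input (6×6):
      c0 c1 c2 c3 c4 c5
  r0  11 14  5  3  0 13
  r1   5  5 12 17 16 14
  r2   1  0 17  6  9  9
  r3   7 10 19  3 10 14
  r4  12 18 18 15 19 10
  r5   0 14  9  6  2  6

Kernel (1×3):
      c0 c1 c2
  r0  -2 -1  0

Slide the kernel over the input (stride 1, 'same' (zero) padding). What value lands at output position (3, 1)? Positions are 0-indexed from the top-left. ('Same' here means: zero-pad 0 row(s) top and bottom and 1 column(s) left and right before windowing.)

The receptive field on the zero-padded input at this output position is [7 10 19]. Elementwise product with the kernel and sum: 7·-2 + 10·-1.

-24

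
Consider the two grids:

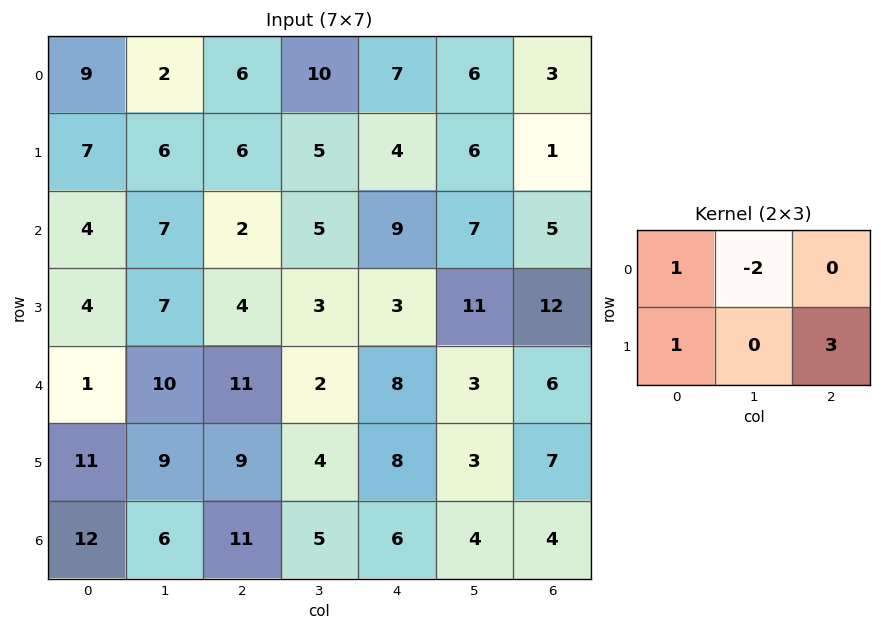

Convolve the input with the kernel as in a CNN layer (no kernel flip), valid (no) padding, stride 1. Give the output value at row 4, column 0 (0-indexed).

19

The receptive field on the input at this output position is [1 10 11 / 11 9 9]. Elementwise product with the kernel and sum: 1·1 + 10·-2 + 11·1 + 9·3.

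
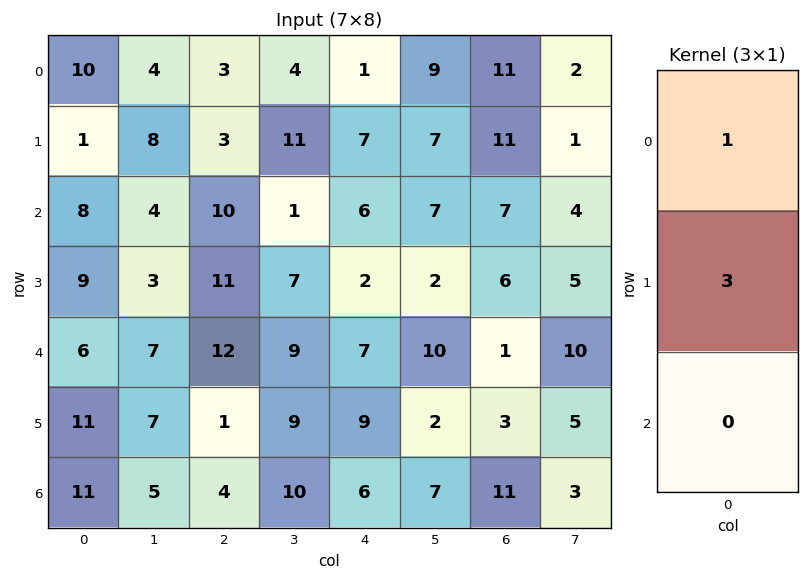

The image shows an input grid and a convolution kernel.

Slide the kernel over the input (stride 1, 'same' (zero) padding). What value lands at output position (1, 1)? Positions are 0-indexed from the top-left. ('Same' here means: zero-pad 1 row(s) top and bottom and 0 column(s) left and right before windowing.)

28

The receptive field on the zero-padded input at this output position is [4 / 8 / 4]. Elementwise product with the kernel and sum: 4·1 + 8·3.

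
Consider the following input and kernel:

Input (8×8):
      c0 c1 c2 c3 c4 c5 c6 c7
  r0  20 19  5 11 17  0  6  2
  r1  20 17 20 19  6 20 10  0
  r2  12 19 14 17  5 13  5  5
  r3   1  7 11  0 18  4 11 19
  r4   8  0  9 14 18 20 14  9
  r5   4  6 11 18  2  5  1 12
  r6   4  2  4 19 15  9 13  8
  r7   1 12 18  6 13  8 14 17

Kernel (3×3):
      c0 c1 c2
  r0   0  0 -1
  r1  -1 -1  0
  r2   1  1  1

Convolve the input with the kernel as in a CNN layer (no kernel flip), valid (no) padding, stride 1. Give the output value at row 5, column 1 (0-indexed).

The receptive field on the input at this output position is [6 11 18 / 2 4 19 / 12 18 6]. Elementwise product with the kernel and sum: 18·-1 + 2·-1 + 4·-1 + 12·1 + 18·1 + 6·1.

12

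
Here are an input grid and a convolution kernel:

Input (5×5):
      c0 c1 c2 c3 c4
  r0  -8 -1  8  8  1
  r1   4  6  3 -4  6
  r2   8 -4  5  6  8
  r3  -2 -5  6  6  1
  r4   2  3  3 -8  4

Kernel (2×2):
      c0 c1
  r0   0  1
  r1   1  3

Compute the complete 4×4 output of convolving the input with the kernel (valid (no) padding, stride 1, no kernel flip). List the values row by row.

21 23 -1 15
2 14 19 36
-21 18 30 17
6 18 -15 5

Output[0,0]: The receptive field on the input at this output position is [-8 -1 / 4 6]. Elementwise product with the kernel and sum: -1·1 + 4·1 + 6·3.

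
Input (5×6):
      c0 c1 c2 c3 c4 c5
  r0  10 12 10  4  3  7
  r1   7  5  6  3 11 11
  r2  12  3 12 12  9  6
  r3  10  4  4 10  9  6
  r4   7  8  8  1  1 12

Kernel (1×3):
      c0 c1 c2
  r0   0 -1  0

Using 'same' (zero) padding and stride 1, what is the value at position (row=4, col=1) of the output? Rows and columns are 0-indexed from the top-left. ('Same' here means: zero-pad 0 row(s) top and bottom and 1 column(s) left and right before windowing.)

-8

The receptive field on the zero-padded input at this output position is [7 8 8]. Elementwise product with the kernel and sum: 8·-1.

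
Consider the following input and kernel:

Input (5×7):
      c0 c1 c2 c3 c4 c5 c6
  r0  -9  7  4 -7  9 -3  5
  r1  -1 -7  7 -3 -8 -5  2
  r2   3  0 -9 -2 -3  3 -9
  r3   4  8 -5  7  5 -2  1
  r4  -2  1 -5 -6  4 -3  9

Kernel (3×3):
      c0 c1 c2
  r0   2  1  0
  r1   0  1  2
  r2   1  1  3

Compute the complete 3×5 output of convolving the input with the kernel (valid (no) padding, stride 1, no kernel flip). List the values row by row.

Output[0,0]: The receptive field on the input at this output position is [-9 7 4 / -1 -7 7 / 3 0 -9]. Elementwise product with the kernel and sum: -9·2 + 7·1 + -7·1 + 7·2 + 3·1 + 0·1 + -9·3.
Output[0,1]: The receptive field on the input at this output position is [7 4 -7 / -7 7 -3 / 0 -9 -2]. Elementwise product with the kernel and sum: 7·2 + 4·1 + 7·1 + -3·2 + 0·1 + -9·1 + -2·3.

-28 4 -38 -19 -13
-30 4 20 -5 -30
-12 -22 -2 -17 25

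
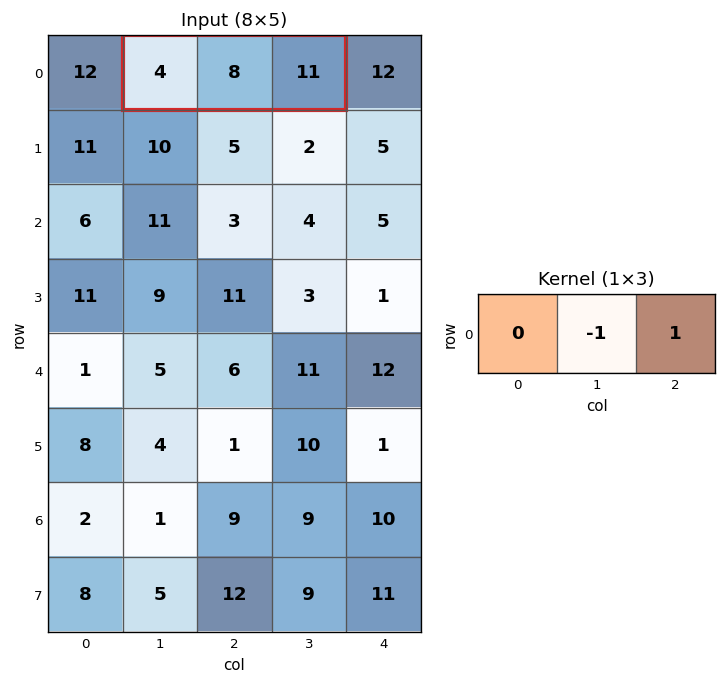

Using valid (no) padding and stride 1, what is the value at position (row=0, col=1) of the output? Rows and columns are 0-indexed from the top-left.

The receptive field on the input at this output position is [4 8 11]. Elementwise product with the kernel and sum: 8·-1 + 11·1.

3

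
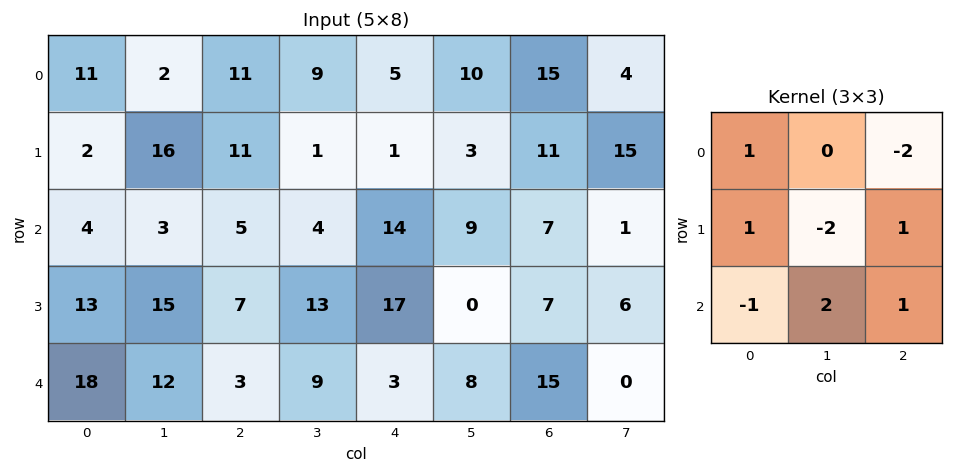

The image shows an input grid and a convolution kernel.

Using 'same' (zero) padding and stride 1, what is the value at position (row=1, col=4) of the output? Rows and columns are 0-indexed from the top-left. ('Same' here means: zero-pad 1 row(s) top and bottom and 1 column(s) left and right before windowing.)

The receptive field on the zero-padded input at this output position is [9 5 10 / 1 1 3 / 4 14 9]. Elementwise product with the kernel and sum: 9·1 + 10·-2 + 1·1 + 1·-2 + 3·1 + 4·-1 + 14·2 + 9·1.

24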